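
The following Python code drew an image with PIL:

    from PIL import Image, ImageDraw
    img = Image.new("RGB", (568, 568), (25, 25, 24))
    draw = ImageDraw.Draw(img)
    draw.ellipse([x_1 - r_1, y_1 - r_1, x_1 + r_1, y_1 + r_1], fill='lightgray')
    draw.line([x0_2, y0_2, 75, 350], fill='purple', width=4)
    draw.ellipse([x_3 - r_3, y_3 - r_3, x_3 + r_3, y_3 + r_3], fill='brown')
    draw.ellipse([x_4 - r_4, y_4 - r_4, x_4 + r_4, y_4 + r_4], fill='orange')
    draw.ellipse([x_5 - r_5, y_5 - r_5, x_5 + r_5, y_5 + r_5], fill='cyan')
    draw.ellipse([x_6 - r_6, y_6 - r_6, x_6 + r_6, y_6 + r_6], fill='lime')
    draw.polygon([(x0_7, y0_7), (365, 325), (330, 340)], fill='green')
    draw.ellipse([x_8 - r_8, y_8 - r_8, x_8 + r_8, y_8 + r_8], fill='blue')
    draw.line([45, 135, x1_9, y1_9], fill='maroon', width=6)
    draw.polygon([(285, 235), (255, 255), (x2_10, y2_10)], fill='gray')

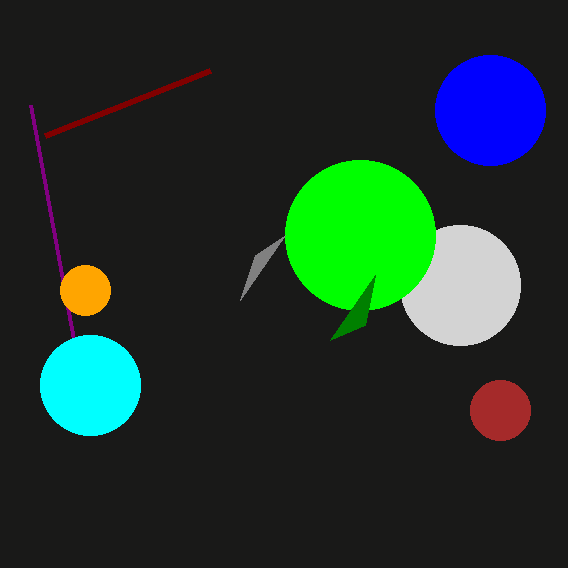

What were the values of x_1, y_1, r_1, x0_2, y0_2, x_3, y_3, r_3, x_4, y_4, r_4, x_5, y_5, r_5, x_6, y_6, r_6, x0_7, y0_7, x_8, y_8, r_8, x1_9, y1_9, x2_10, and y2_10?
x_1 = 460; y_1 = 285; r_1 = 60; x0_2 = 30; y0_2 = 105; x_3 = 500; y_3 = 410; r_3 = 30; x_4 = 85; y_4 = 290; r_4 = 25; x_5 = 90; y_5 = 385; r_5 = 50; x_6 = 360; y_6 = 235; r_6 = 75; x0_7 = 375; y0_7 = 275; x_8 = 490; y_8 = 110; r_8 = 55; x1_9 = 210; y1_9 = 70; x2_10 = 240; y2_10 = 300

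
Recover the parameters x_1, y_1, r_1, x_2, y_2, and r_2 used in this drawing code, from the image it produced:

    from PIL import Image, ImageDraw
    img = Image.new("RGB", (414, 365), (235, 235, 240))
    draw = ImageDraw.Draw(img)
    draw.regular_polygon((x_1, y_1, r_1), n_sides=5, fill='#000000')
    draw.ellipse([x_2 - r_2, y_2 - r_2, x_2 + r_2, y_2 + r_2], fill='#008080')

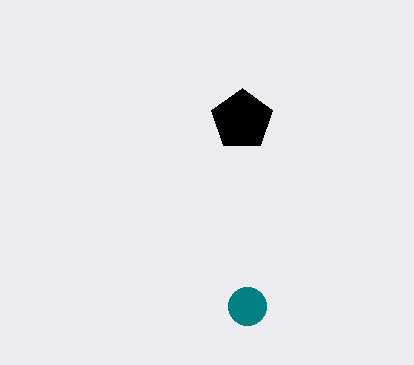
x_1 = 242, y_1 = 120, r_1 = 32, x_2 = 247, y_2 = 306, r_2 = 19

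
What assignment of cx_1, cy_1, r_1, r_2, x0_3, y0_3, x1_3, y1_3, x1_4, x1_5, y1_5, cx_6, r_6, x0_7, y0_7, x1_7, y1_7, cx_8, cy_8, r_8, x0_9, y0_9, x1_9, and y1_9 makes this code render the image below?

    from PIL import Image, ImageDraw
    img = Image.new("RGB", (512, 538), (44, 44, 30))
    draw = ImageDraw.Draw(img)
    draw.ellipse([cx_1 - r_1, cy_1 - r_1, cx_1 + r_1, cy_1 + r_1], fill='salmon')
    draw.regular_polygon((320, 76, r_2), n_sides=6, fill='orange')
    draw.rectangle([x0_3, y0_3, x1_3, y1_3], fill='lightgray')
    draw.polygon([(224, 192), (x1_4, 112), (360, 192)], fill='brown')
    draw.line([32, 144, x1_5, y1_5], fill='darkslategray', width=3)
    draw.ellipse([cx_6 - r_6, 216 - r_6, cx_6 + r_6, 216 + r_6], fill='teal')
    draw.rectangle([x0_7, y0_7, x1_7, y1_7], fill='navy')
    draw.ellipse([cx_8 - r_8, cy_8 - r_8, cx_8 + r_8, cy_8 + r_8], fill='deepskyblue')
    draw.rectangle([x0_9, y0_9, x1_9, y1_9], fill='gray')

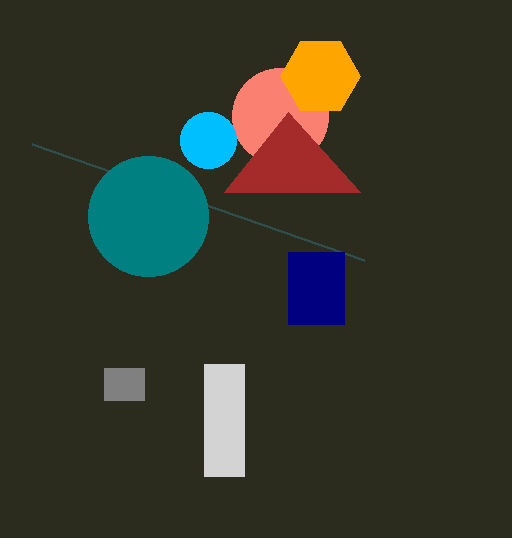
cx_1 = 280
cy_1 = 116
r_1 = 48
r_2 = 40
x0_3 = 204
y0_3 = 364
x1_3 = 244
y1_3 = 476
x1_4 = 288
x1_5 = 364
y1_5 = 260
cx_6 = 148
r_6 = 60
x0_7 = 288
y0_7 = 252
x1_7 = 344
y1_7 = 324
cx_8 = 208
cy_8 = 140
r_8 = 28
x0_9 = 104
y0_9 = 368
x1_9 = 144
y1_9 = 400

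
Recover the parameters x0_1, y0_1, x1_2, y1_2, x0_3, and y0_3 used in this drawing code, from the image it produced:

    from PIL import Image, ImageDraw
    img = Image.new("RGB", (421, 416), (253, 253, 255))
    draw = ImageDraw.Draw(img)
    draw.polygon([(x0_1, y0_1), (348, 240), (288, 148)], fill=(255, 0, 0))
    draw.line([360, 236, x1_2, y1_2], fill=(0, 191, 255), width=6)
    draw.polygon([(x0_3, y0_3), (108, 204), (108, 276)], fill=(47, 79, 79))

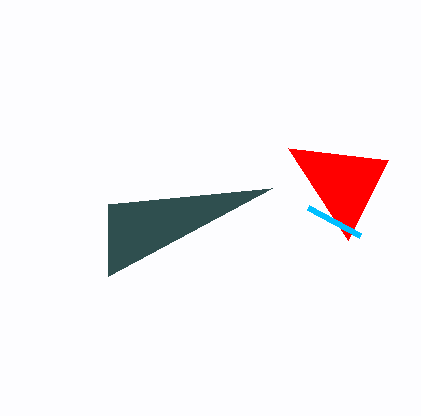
x0_1 = 388; y0_1 = 160; x1_2 = 308; y1_2 = 208; x0_3 = 272; y0_3 = 188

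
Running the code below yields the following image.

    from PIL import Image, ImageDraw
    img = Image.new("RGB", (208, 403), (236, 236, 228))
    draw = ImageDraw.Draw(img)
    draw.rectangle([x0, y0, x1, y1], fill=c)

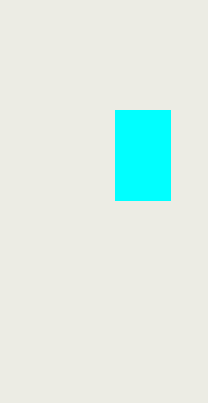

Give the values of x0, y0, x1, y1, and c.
x0 = 115, y0 = 110, x1 = 170, y1 = 200, c = 'cyan'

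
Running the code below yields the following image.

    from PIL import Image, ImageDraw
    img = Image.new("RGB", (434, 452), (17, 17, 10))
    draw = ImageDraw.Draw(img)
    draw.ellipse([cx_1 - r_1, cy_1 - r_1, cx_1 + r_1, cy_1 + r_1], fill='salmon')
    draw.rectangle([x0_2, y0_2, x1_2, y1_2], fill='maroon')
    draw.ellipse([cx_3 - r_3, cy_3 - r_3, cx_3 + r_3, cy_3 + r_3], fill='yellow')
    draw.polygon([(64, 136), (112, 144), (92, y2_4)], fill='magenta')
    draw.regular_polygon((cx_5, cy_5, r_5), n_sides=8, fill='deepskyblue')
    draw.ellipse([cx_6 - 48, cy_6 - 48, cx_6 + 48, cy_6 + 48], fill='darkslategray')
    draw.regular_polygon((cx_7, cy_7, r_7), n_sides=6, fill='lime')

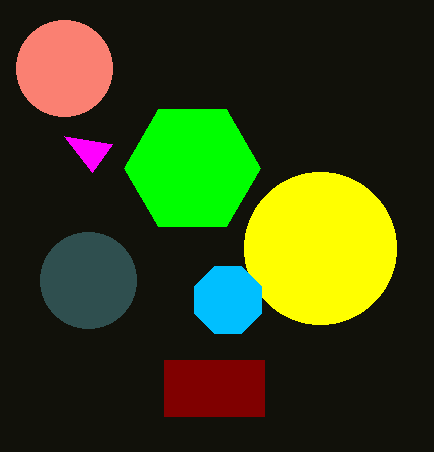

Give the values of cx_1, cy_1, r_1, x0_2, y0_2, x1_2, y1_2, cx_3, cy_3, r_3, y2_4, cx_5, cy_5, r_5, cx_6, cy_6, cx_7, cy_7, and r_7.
cx_1 = 64, cy_1 = 68, r_1 = 48, x0_2 = 164, y0_2 = 360, x1_2 = 264, y1_2 = 416, cx_3 = 320, cy_3 = 248, r_3 = 76, y2_4 = 172, cx_5 = 228, cy_5 = 300, r_5 = 36, cx_6 = 88, cy_6 = 280, cx_7 = 192, cy_7 = 168, r_7 = 68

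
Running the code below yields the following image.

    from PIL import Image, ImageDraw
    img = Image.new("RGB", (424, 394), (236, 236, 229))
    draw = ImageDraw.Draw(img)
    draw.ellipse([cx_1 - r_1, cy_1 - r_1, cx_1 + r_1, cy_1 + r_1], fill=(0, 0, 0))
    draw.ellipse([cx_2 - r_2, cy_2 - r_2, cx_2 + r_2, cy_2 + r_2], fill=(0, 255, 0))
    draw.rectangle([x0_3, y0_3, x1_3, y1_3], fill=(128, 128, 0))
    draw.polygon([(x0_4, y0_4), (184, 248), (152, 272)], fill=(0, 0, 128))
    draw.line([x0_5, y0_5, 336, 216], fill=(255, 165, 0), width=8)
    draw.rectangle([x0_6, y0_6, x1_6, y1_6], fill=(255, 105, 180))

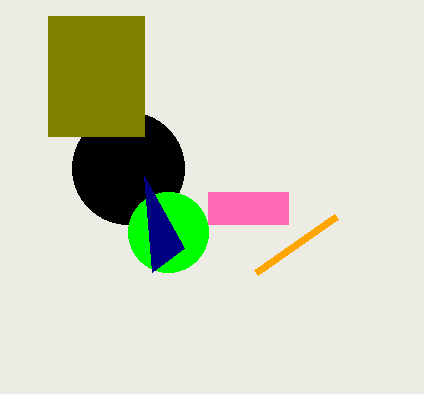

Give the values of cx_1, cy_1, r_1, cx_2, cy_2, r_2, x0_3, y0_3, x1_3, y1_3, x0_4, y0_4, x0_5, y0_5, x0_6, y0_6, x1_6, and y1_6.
cx_1 = 128
cy_1 = 168
r_1 = 56
cx_2 = 168
cy_2 = 232
r_2 = 40
x0_3 = 48
y0_3 = 16
x1_3 = 144
y1_3 = 136
x0_4 = 144
y0_4 = 176
x0_5 = 256
y0_5 = 272
x0_6 = 208
y0_6 = 192
x1_6 = 288
y1_6 = 224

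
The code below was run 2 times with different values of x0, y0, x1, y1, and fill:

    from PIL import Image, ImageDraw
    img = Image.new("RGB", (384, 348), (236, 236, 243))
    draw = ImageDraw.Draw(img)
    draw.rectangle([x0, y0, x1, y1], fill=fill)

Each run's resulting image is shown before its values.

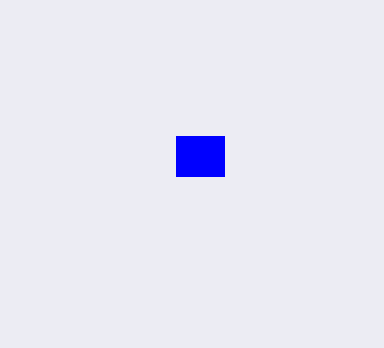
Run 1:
x0 = 176
y0 = 136
x1 = 224
y1 = 176
fill = 'blue'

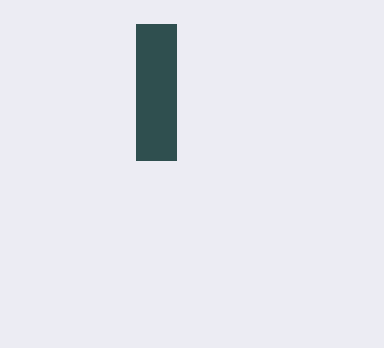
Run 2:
x0 = 136
y0 = 24
x1 = 176
y1 = 160
fill = 'darkslategray'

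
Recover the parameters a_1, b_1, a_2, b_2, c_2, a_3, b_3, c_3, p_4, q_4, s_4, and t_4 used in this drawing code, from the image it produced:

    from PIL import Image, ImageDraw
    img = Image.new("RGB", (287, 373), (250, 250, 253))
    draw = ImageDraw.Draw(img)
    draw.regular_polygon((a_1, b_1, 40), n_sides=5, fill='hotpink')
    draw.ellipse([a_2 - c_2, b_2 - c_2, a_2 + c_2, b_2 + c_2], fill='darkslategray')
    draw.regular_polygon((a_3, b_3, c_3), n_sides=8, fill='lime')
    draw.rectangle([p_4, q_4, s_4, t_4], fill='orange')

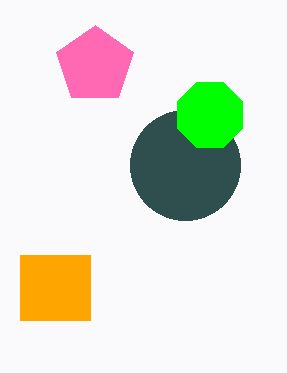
a_1 = 95
b_1 = 65
a_2 = 185
b_2 = 165
c_2 = 55
a_3 = 210
b_3 = 115
c_3 = 35
p_4 = 20
q_4 = 255
s_4 = 90
t_4 = 320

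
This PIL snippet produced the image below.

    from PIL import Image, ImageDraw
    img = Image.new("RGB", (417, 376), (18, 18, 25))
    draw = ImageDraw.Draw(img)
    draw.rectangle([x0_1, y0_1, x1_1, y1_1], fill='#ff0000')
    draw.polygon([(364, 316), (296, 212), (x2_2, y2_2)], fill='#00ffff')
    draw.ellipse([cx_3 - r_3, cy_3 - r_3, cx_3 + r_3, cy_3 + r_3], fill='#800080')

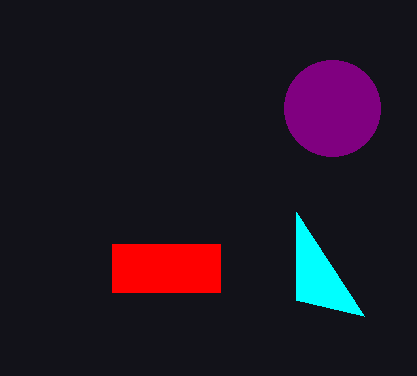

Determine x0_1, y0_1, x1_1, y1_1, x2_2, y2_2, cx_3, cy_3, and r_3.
x0_1 = 112
y0_1 = 244
x1_1 = 220
y1_1 = 292
x2_2 = 296
y2_2 = 300
cx_3 = 332
cy_3 = 108
r_3 = 48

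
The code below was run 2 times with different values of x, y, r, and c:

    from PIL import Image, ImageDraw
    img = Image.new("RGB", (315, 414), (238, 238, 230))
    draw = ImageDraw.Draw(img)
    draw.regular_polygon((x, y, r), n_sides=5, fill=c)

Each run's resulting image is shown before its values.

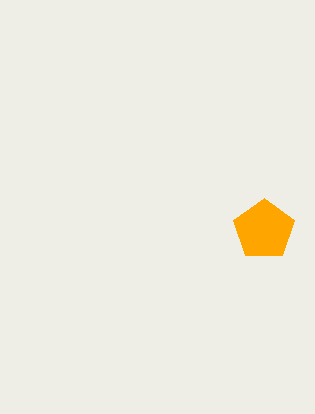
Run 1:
x = 264, y = 230, r = 32, c = 'orange'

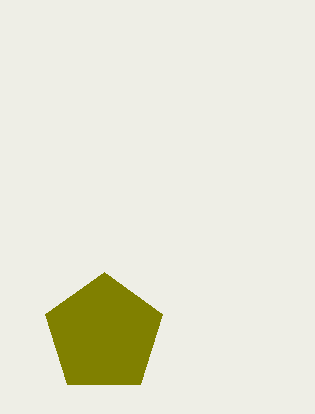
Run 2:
x = 104
y = 334
r = 62
c = 'olive'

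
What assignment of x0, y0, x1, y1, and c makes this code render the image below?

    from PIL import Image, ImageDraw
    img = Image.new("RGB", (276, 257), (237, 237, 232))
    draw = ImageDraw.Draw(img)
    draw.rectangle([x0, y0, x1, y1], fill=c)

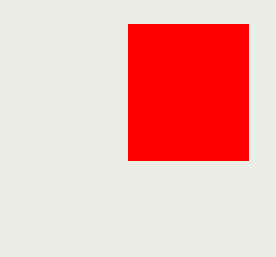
x0 = 128
y0 = 24
x1 = 248
y1 = 160
c = 'red'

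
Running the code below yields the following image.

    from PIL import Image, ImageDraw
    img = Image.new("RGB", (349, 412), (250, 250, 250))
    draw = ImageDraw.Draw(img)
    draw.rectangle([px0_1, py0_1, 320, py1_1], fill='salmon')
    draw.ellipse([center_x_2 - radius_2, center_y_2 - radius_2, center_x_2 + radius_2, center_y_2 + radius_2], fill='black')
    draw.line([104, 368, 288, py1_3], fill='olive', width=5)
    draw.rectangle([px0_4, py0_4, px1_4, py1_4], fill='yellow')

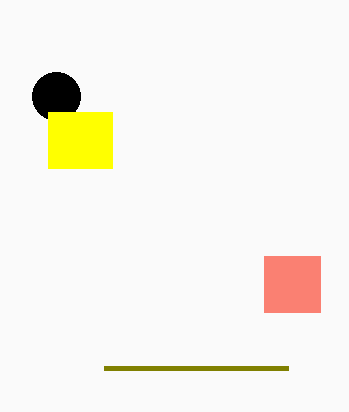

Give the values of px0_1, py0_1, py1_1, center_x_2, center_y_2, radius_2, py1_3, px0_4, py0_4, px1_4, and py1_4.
px0_1 = 264, py0_1 = 256, py1_1 = 312, center_x_2 = 56, center_y_2 = 96, radius_2 = 24, py1_3 = 368, px0_4 = 48, py0_4 = 112, px1_4 = 112, py1_4 = 168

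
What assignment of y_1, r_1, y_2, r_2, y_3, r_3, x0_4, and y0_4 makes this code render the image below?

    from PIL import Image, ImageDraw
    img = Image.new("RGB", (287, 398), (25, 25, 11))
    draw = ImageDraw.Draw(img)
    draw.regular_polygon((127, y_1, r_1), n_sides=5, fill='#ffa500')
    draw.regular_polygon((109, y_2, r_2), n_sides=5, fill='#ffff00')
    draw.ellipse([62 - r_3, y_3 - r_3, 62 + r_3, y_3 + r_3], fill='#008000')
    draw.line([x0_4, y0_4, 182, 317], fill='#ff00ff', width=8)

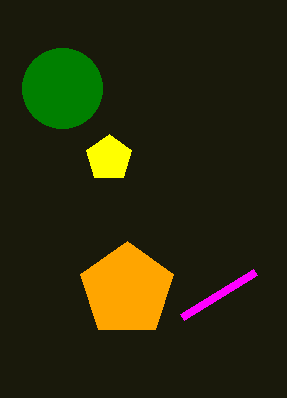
y_1 = 290, r_1 = 49, y_2 = 158, r_2 = 24, y_3 = 88, r_3 = 40, x0_4 = 255, y0_4 = 272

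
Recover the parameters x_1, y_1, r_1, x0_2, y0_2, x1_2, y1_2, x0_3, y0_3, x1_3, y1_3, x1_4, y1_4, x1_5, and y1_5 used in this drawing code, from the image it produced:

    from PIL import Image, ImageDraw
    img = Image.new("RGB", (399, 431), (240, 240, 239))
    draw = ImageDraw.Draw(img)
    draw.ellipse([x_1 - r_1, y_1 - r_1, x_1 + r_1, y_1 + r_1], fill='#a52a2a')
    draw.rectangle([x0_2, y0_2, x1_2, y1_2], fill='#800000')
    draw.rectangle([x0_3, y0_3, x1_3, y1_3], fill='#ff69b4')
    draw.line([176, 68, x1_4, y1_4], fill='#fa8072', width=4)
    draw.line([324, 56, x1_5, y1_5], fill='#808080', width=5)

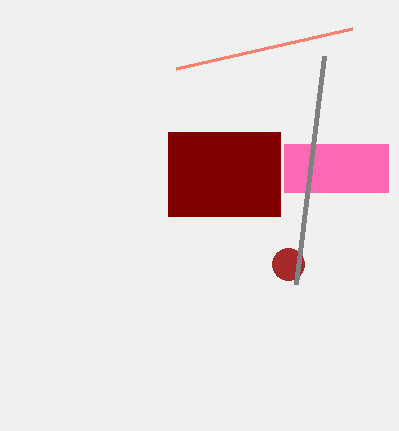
x_1 = 288; y_1 = 264; r_1 = 16; x0_2 = 168; y0_2 = 132; x1_2 = 280; y1_2 = 216; x0_3 = 284; y0_3 = 144; x1_3 = 388; y1_3 = 192; x1_4 = 352; y1_4 = 28; x1_5 = 296; y1_5 = 284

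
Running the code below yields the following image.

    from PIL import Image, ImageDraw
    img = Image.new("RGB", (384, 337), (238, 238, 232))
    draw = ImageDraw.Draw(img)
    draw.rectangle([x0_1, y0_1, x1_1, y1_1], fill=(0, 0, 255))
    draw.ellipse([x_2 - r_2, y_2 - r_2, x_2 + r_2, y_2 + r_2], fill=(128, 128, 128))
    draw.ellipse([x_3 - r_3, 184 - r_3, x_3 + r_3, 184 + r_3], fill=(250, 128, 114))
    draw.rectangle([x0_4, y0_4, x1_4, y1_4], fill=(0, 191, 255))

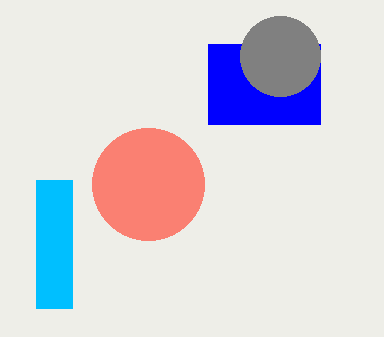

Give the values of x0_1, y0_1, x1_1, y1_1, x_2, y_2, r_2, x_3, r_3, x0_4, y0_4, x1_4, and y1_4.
x0_1 = 208; y0_1 = 44; x1_1 = 320; y1_1 = 124; x_2 = 280; y_2 = 56; r_2 = 40; x_3 = 148; r_3 = 56; x0_4 = 36; y0_4 = 180; x1_4 = 72; y1_4 = 308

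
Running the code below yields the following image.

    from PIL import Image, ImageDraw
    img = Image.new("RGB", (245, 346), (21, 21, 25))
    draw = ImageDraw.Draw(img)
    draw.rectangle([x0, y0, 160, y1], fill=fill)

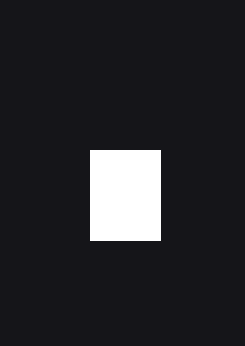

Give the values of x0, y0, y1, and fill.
x0 = 90
y0 = 150
y1 = 240
fill = 'white'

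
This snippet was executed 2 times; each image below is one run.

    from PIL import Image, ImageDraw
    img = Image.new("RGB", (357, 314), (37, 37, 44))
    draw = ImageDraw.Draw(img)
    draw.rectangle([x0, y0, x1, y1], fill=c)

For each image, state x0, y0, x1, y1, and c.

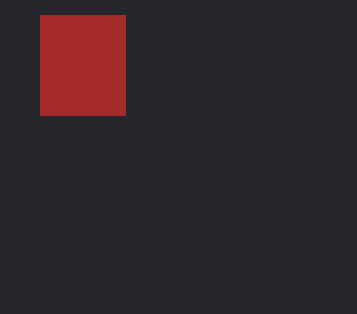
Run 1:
x0 = 40
y0 = 15
x1 = 125
y1 = 115
c = 'brown'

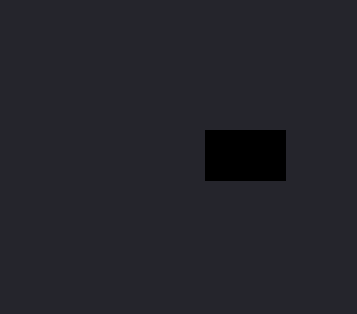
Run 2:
x0 = 205; y0 = 130; x1 = 285; y1 = 180; c = 'black'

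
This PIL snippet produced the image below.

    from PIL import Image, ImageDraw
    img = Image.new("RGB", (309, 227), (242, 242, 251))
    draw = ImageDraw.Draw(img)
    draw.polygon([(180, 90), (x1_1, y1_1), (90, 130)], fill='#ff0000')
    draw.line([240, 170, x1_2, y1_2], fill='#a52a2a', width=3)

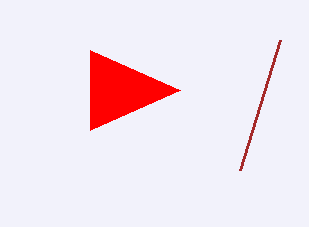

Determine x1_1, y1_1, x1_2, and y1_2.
x1_1 = 90; y1_1 = 50; x1_2 = 280; y1_2 = 40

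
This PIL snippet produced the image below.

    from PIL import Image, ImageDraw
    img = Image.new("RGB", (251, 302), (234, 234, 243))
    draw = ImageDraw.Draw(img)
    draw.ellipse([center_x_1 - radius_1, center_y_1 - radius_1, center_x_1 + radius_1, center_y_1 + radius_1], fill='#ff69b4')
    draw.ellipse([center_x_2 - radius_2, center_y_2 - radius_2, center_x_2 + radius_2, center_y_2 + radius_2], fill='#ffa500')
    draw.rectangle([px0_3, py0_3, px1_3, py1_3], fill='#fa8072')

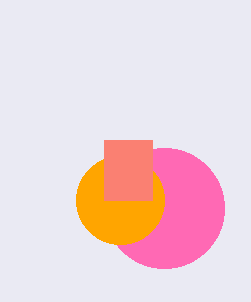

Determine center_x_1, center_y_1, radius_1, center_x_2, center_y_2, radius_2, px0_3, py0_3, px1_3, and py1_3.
center_x_1 = 164
center_y_1 = 208
radius_1 = 60
center_x_2 = 120
center_y_2 = 200
radius_2 = 44
px0_3 = 104
py0_3 = 140
px1_3 = 152
py1_3 = 200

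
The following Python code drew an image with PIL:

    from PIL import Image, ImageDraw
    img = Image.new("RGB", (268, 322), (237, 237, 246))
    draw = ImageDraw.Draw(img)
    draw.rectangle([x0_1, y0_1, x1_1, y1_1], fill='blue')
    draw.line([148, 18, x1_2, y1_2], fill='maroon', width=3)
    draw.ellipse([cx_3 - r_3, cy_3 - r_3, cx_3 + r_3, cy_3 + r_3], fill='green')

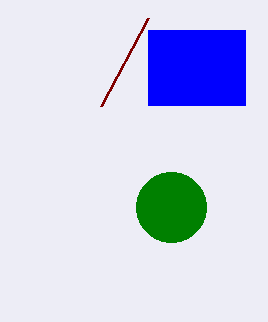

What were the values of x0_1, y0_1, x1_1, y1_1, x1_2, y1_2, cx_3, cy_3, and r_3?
x0_1 = 148, y0_1 = 30, x1_1 = 245, y1_1 = 105, x1_2 = 101, y1_2 = 106, cx_3 = 171, cy_3 = 207, r_3 = 35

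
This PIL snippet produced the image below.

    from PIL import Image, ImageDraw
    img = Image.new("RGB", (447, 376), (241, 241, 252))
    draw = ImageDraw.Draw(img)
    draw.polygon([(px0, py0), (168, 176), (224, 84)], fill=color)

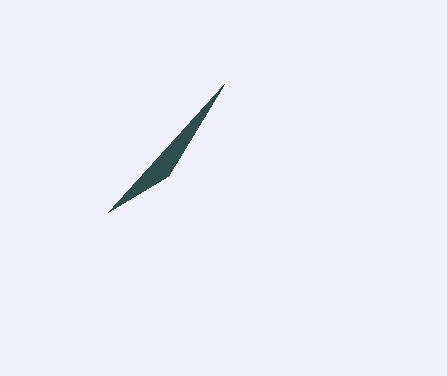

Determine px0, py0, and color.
px0 = 108, py0 = 212, color = 'darkslategray'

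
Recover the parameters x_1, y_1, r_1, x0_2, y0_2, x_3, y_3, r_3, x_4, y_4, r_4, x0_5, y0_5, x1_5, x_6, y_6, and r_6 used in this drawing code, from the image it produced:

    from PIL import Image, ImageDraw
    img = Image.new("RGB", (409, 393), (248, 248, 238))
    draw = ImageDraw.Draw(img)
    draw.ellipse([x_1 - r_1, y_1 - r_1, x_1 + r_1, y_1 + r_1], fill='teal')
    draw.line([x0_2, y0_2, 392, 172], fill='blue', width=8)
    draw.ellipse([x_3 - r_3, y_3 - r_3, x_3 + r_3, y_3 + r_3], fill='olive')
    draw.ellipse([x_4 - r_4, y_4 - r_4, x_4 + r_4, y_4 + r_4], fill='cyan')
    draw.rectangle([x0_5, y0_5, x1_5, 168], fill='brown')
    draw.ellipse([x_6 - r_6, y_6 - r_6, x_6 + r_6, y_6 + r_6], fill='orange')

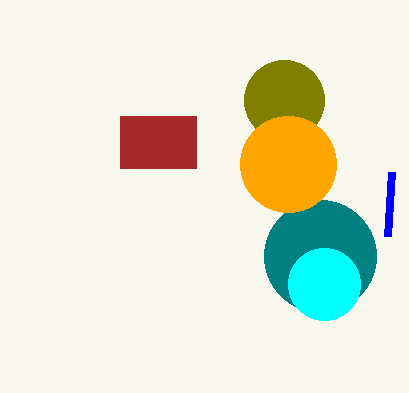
x_1 = 320; y_1 = 256; r_1 = 56; x0_2 = 388; y0_2 = 236; x_3 = 284; y_3 = 100; r_3 = 40; x_4 = 324; y_4 = 284; r_4 = 36; x0_5 = 120; y0_5 = 116; x1_5 = 196; x_6 = 288; y_6 = 164; r_6 = 48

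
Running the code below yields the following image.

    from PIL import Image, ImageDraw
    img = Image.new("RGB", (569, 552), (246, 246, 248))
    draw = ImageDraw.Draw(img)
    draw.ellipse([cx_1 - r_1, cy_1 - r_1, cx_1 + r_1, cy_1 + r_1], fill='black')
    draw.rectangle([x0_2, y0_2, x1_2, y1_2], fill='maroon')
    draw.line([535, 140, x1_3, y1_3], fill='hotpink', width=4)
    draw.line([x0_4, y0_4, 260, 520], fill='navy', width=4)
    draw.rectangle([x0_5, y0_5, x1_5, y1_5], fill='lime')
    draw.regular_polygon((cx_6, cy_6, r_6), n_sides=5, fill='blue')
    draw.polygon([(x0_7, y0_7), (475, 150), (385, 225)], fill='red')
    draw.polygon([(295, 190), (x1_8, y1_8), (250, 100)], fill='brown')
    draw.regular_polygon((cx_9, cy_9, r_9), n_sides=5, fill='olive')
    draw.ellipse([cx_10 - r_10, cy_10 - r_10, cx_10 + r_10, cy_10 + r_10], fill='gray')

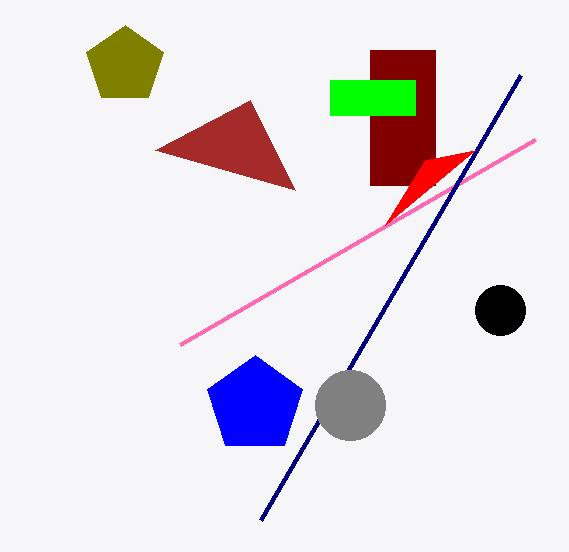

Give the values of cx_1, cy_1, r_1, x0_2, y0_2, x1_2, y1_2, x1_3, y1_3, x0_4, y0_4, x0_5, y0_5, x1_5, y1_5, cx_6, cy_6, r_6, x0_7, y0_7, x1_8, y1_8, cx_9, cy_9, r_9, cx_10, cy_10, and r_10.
cx_1 = 500, cy_1 = 310, r_1 = 25, x0_2 = 370, y0_2 = 50, x1_2 = 435, y1_2 = 185, x1_3 = 180, y1_3 = 345, x0_4 = 520, y0_4 = 75, x0_5 = 330, y0_5 = 80, x1_5 = 415, y1_5 = 115, cx_6 = 255, cy_6 = 405, r_6 = 50, x0_7 = 425, y0_7 = 160, x1_8 = 155, y1_8 = 150, cx_9 = 125, cy_9 = 65, r_9 = 40, cx_10 = 350, cy_10 = 405, r_10 = 35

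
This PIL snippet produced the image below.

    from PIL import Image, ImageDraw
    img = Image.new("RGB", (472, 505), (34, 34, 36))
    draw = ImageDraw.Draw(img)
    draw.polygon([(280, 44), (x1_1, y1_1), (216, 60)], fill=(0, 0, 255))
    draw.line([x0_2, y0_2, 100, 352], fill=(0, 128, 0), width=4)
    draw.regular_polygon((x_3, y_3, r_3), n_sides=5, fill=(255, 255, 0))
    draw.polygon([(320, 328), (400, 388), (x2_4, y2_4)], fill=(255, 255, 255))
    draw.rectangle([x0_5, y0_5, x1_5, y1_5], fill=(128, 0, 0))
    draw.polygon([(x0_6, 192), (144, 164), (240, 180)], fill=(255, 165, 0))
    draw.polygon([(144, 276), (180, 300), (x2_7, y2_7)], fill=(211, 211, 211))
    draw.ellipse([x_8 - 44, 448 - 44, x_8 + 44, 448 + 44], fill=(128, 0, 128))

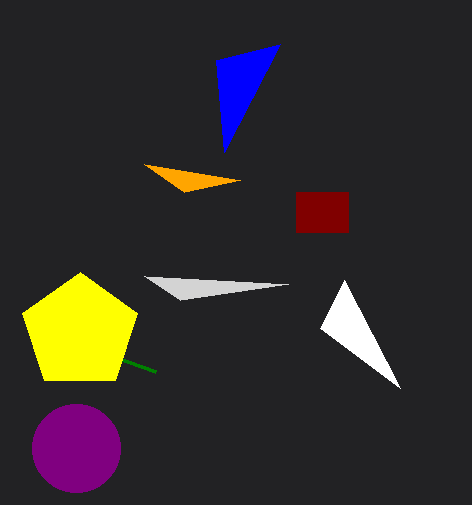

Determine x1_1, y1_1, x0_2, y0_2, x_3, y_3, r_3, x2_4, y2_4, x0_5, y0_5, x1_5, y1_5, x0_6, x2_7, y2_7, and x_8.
x1_1 = 224; y1_1 = 152; x0_2 = 156; y0_2 = 372; x_3 = 80; y_3 = 332; r_3 = 60; x2_4 = 344; y2_4 = 280; x0_5 = 296; y0_5 = 192; x1_5 = 348; y1_5 = 232; x0_6 = 184; x2_7 = 288; y2_7 = 284; x_8 = 76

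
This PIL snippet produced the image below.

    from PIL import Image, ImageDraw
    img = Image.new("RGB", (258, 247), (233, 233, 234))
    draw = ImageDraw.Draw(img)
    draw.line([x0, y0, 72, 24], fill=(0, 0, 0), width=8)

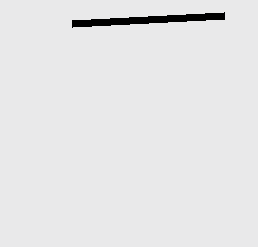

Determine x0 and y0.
x0 = 224, y0 = 16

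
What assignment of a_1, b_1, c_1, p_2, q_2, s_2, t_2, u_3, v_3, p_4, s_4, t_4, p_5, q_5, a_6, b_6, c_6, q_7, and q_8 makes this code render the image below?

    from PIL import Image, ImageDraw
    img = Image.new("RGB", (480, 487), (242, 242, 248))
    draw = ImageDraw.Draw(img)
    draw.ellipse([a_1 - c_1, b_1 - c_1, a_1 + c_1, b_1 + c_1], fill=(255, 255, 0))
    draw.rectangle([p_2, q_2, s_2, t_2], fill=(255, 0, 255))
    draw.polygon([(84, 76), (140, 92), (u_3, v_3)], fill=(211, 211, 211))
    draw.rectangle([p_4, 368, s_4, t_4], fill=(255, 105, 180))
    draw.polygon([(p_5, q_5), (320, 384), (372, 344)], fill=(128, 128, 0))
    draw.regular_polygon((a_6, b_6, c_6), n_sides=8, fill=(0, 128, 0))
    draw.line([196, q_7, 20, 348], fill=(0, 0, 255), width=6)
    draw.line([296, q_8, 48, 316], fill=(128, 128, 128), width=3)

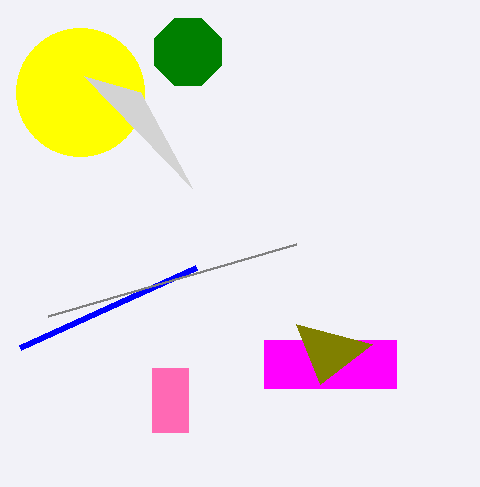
a_1 = 80, b_1 = 92, c_1 = 64, p_2 = 264, q_2 = 340, s_2 = 396, t_2 = 388, u_3 = 192, v_3 = 188, p_4 = 152, s_4 = 188, t_4 = 432, p_5 = 296, q_5 = 324, a_6 = 188, b_6 = 52, c_6 = 36, q_7 = 268, q_8 = 244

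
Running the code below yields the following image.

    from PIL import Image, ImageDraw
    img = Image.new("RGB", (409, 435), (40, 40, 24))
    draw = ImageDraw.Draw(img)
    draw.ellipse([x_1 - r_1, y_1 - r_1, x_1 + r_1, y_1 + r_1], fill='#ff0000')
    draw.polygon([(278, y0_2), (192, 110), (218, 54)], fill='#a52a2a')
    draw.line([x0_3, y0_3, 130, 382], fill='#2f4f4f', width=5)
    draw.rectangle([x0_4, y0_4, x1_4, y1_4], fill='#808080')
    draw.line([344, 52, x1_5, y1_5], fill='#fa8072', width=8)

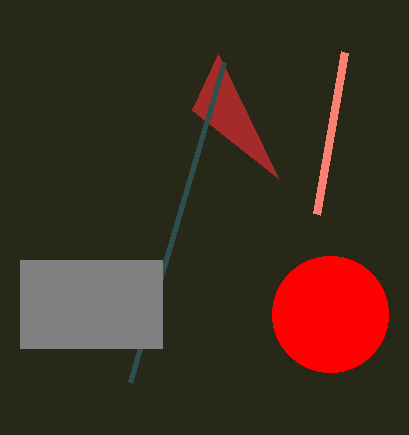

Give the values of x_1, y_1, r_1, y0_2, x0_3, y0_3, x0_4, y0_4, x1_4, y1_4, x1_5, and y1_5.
x_1 = 330
y_1 = 314
r_1 = 58
y0_2 = 178
x0_3 = 224
y0_3 = 62
x0_4 = 20
y0_4 = 260
x1_4 = 162
y1_4 = 348
x1_5 = 316
y1_5 = 214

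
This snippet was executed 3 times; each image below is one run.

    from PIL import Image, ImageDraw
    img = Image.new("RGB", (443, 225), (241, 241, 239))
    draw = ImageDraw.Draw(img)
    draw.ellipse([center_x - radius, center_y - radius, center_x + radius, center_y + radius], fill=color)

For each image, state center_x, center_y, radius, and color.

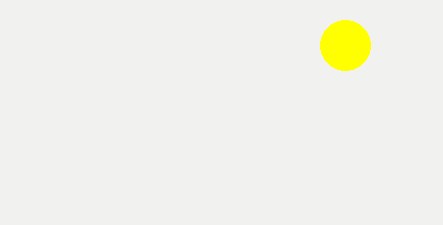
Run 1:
center_x = 345, center_y = 45, radius = 25, color = 'yellow'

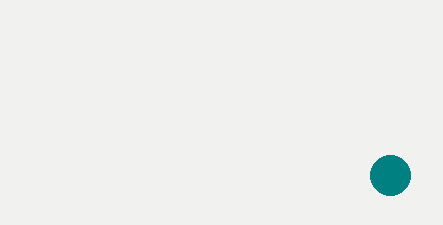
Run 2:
center_x = 390; center_y = 175; radius = 20; color = 'teal'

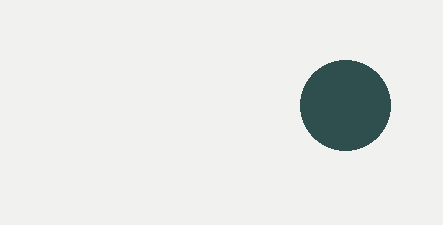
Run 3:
center_x = 345, center_y = 105, radius = 45, color = 'darkslategray'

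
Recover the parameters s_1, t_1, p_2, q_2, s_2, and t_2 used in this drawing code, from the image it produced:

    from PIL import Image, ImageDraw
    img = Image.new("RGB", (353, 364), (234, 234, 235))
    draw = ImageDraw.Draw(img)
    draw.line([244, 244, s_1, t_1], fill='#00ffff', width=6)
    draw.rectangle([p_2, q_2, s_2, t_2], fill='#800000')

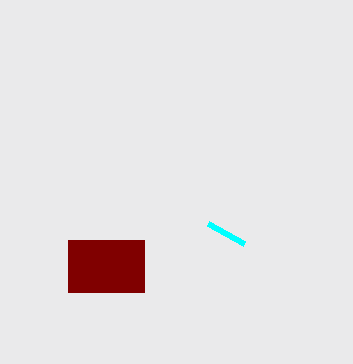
s_1 = 208; t_1 = 224; p_2 = 68; q_2 = 240; s_2 = 144; t_2 = 292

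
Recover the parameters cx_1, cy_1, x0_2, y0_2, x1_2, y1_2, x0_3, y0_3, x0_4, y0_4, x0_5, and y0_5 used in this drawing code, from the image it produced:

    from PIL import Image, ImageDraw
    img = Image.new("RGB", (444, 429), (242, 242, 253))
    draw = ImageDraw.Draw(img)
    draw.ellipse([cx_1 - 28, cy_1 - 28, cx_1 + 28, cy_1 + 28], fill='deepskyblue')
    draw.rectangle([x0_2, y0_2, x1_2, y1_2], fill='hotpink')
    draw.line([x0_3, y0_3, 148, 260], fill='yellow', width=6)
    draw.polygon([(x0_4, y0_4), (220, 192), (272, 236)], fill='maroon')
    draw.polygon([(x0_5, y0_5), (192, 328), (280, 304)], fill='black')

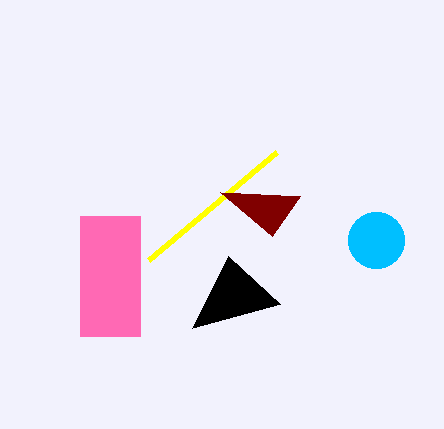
cx_1 = 376; cy_1 = 240; x0_2 = 80; y0_2 = 216; x1_2 = 140; y1_2 = 336; x0_3 = 276; y0_3 = 152; x0_4 = 300; y0_4 = 196; x0_5 = 228; y0_5 = 256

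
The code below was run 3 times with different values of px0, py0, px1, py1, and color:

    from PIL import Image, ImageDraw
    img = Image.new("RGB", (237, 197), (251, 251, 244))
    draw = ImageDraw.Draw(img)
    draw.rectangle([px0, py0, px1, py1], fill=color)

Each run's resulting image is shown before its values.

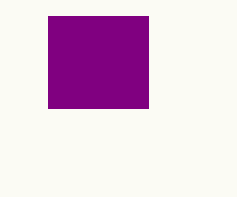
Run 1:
px0 = 48, py0 = 16, px1 = 148, py1 = 108, color = 'purple'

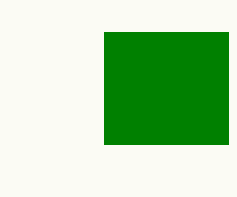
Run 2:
px0 = 104, py0 = 32, px1 = 228, py1 = 144, color = 'green'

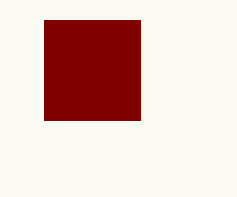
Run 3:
px0 = 44; py0 = 20; px1 = 140; py1 = 120; color = 'maroon'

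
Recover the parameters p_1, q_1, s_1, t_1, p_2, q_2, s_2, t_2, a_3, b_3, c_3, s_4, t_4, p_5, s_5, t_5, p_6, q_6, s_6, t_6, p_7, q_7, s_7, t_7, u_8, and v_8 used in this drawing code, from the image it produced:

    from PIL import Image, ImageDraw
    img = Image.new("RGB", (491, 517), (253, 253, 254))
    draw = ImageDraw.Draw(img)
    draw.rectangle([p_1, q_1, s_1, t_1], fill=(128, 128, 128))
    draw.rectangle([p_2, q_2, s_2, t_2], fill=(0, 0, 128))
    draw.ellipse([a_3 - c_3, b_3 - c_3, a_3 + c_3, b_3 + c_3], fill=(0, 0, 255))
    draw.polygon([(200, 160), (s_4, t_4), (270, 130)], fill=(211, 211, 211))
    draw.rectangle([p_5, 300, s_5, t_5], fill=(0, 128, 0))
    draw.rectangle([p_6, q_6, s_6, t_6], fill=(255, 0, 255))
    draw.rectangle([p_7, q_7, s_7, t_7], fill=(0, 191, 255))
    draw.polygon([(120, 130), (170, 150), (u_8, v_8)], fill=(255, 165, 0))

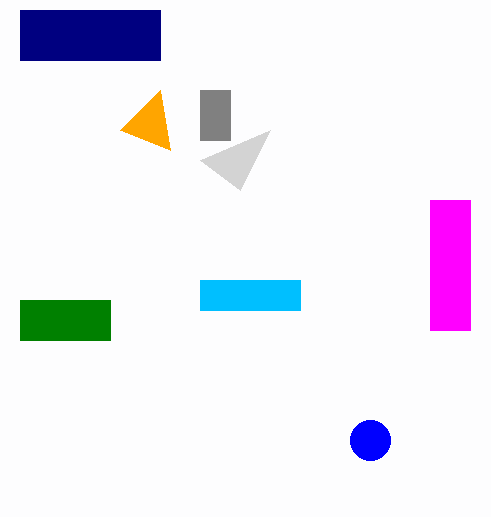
p_1 = 200; q_1 = 90; s_1 = 230; t_1 = 140; p_2 = 20; q_2 = 10; s_2 = 160; t_2 = 60; a_3 = 370; b_3 = 440; c_3 = 20; s_4 = 240; t_4 = 190; p_5 = 20; s_5 = 110; t_5 = 340; p_6 = 430; q_6 = 200; s_6 = 470; t_6 = 330; p_7 = 200; q_7 = 280; s_7 = 300; t_7 = 310; u_8 = 160; v_8 = 90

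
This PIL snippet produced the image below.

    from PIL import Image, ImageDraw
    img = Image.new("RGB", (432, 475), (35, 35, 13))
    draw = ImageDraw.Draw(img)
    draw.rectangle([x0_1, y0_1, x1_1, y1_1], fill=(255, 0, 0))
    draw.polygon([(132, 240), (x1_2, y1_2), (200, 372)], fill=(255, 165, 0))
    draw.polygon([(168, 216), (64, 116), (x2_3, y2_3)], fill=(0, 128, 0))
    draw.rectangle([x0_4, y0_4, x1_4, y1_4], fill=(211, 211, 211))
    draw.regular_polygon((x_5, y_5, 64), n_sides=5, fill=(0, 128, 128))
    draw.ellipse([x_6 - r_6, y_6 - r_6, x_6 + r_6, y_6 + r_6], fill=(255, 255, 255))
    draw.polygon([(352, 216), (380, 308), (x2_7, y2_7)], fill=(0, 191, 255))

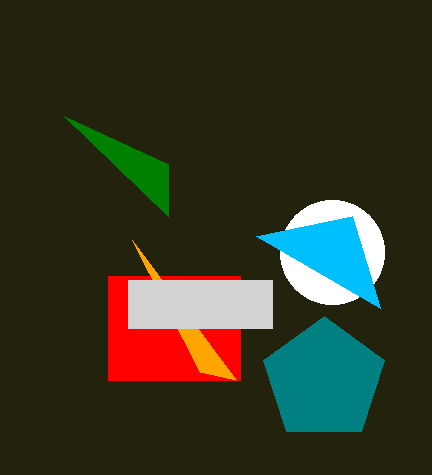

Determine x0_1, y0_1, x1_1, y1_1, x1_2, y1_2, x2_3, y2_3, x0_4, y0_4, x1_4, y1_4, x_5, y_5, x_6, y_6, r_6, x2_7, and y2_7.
x0_1 = 108; y0_1 = 276; x1_1 = 240; y1_1 = 380; x1_2 = 236; y1_2 = 380; x2_3 = 168; y2_3 = 164; x0_4 = 128; y0_4 = 280; x1_4 = 272; y1_4 = 328; x_5 = 324; y_5 = 380; x_6 = 332; y_6 = 252; r_6 = 52; x2_7 = 256; y2_7 = 236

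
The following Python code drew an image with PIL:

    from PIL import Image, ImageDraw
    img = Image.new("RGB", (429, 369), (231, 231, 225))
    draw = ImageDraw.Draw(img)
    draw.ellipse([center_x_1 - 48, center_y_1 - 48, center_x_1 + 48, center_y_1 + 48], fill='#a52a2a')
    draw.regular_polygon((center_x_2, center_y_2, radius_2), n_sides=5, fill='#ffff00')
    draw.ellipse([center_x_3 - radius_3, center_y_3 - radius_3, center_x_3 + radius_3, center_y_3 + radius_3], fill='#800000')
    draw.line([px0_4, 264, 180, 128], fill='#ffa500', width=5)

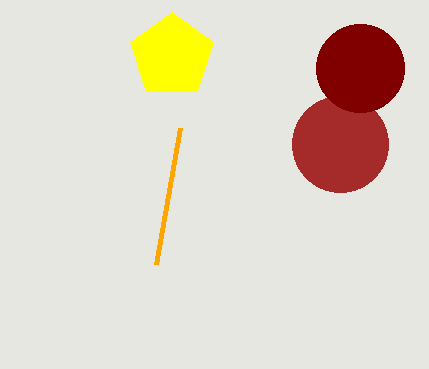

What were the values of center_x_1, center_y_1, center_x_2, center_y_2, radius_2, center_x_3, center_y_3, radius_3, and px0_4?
center_x_1 = 340, center_y_1 = 144, center_x_2 = 172, center_y_2 = 56, radius_2 = 44, center_x_3 = 360, center_y_3 = 68, radius_3 = 44, px0_4 = 156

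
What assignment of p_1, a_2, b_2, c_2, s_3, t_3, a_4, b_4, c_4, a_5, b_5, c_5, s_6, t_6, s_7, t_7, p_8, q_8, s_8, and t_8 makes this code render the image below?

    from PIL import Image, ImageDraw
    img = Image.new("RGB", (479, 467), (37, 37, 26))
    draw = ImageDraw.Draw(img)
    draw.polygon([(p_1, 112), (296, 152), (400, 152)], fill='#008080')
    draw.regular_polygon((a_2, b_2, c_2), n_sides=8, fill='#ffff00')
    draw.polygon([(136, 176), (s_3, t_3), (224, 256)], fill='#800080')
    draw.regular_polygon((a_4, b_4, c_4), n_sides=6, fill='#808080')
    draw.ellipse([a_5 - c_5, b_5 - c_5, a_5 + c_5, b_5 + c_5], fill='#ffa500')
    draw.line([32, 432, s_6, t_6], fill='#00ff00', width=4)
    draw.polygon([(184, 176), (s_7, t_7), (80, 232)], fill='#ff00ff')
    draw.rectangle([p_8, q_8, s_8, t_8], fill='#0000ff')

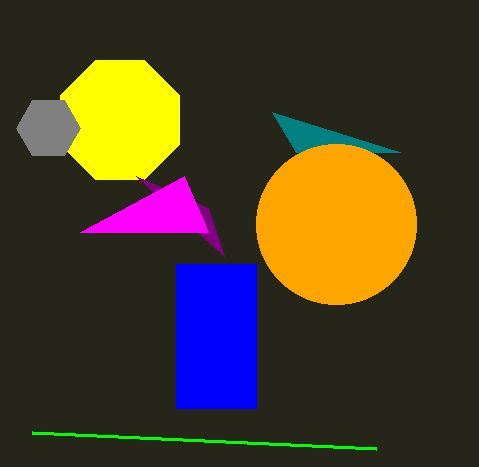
p_1 = 272; a_2 = 120; b_2 = 120; c_2 = 64; s_3 = 208; t_3 = 208; a_4 = 48; b_4 = 128; c_4 = 32; a_5 = 336; b_5 = 224; c_5 = 80; s_6 = 376; t_6 = 448; s_7 = 208; t_7 = 232; p_8 = 176; q_8 = 264; s_8 = 256; t_8 = 408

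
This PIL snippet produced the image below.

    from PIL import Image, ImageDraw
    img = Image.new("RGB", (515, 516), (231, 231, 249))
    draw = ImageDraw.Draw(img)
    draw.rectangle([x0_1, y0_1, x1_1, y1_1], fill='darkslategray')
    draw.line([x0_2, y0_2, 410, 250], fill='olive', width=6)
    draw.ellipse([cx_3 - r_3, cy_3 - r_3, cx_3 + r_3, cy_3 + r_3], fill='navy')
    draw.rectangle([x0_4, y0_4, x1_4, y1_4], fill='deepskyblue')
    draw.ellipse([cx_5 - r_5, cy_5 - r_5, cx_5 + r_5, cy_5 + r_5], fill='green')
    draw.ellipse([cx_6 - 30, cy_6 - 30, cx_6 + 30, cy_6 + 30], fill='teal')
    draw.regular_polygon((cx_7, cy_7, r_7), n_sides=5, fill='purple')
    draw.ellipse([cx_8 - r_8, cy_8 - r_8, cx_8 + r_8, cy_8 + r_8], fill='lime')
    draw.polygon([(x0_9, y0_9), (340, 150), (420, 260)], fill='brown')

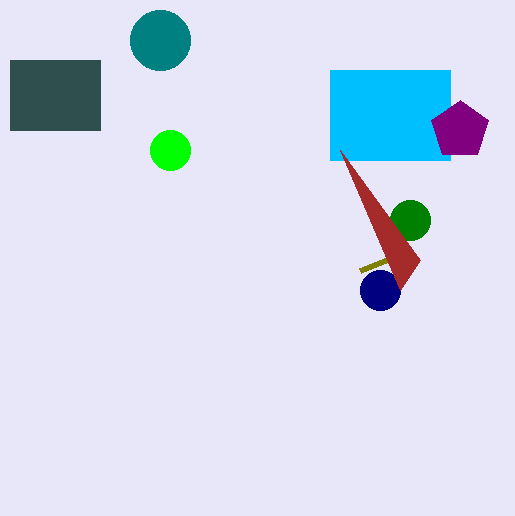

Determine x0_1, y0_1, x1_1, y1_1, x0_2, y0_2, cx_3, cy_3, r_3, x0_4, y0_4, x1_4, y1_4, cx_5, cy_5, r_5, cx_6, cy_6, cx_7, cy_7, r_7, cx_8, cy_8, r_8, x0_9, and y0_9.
x0_1 = 10; y0_1 = 60; x1_1 = 100; y1_1 = 130; x0_2 = 360; y0_2 = 270; cx_3 = 380; cy_3 = 290; r_3 = 20; x0_4 = 330; y0_4 = 70; x1_4 = 450; y1_4 = 160; cx_5 = 410; cy_5 = 220; r_5 = 20; cx_6 = 160; cy_6 = 40; cx_7 = 460; cy_7 = 130; r_7 = 30; cx_8 = 170; cy_8 = 150; r_8 = 20; x0_9 = 400; y0_9 = 290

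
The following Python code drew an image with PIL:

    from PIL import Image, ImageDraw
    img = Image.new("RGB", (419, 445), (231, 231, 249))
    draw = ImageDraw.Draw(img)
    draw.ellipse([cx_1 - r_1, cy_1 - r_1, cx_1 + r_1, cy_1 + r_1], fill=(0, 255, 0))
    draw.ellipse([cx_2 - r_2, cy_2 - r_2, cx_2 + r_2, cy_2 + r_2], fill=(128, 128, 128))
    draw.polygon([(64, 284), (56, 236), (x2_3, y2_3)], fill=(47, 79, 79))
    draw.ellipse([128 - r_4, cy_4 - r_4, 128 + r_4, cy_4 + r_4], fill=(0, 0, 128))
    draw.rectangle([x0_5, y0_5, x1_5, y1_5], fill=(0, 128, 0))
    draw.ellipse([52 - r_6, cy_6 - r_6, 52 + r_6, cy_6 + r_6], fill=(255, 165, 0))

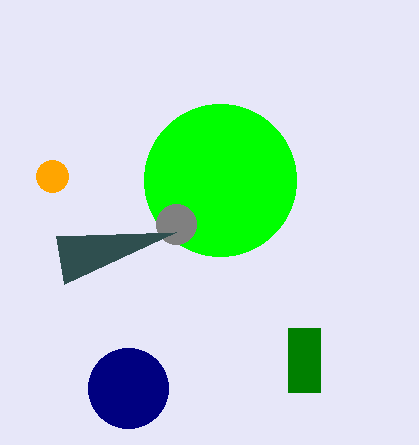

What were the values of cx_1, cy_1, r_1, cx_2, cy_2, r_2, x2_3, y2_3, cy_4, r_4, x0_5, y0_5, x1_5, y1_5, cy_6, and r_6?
cx_1 = 220; cy_1 = 180; r_1 = 76; cx_2 = 176; cy_2 = 224; r_2 = 20; x2_3 = 176; y2_3 = 232; cy_4 = 388; r_4 = 40; x0_5 = 288; y0_5 = 328; x1_5 = 320; y1_5 = 392; cy_6 = 176; r_6 = 16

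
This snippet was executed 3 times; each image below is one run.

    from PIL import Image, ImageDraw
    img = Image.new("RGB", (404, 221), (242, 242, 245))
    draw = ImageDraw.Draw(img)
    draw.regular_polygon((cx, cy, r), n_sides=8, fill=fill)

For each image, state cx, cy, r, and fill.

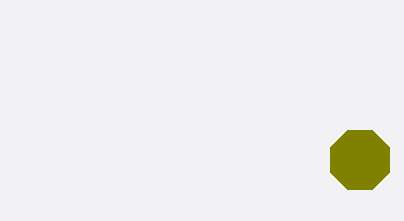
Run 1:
cx = 360, cy = 160, r = 32, fill = 'olive'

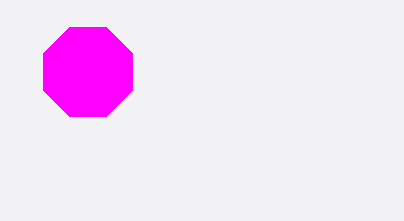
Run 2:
cx = 88
cy = 72
r = 48
fill = 'magenta'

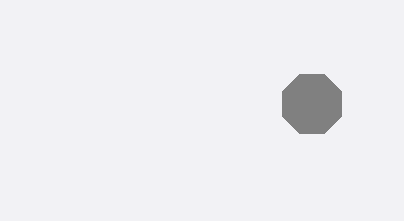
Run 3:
cx = 312; cy = 104; r = 32; fill = 'gray'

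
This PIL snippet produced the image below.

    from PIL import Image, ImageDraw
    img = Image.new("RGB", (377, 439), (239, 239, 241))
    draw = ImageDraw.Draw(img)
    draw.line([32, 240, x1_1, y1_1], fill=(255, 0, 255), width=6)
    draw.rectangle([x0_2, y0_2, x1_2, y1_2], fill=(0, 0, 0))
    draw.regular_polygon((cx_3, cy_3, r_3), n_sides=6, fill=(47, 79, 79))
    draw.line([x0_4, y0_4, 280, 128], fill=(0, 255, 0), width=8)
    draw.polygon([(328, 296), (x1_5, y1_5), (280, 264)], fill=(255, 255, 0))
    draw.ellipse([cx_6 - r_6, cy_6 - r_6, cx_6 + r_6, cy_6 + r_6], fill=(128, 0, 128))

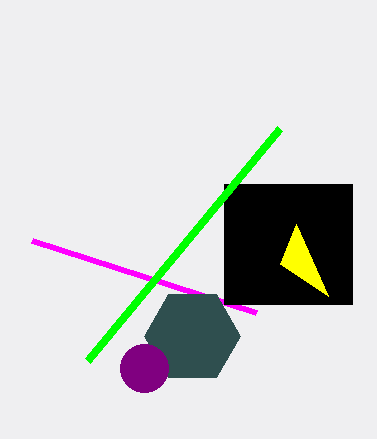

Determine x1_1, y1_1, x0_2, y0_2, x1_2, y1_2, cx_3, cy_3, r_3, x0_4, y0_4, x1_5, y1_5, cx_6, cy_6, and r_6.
x1_1 = 256
y1_1 = 312
x0_2 = 224
y0_2 = 184
x1_2 = 352
y1_2 = 304
cx_3 = 192
cy_3 = 336
r_3 = 48
x0_4 = 88
y0_4 = 360
x1_5 = 296
y1_5 = 224
cx_6 = 144
cy_6 = 368
r_6 = 24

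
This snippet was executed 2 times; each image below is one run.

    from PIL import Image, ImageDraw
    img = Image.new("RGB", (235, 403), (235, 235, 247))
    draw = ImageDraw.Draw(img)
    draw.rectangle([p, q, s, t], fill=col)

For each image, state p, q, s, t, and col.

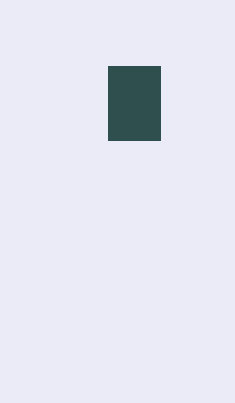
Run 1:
p = 108; q = 66; s = 160; t = 140; col = 'darkslategray'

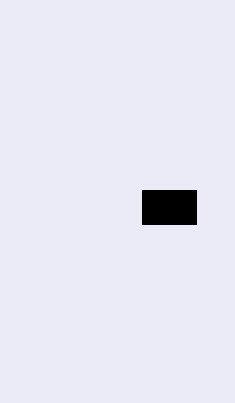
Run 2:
p = 142; q = 190; s = 196; t = 224; col = 'black'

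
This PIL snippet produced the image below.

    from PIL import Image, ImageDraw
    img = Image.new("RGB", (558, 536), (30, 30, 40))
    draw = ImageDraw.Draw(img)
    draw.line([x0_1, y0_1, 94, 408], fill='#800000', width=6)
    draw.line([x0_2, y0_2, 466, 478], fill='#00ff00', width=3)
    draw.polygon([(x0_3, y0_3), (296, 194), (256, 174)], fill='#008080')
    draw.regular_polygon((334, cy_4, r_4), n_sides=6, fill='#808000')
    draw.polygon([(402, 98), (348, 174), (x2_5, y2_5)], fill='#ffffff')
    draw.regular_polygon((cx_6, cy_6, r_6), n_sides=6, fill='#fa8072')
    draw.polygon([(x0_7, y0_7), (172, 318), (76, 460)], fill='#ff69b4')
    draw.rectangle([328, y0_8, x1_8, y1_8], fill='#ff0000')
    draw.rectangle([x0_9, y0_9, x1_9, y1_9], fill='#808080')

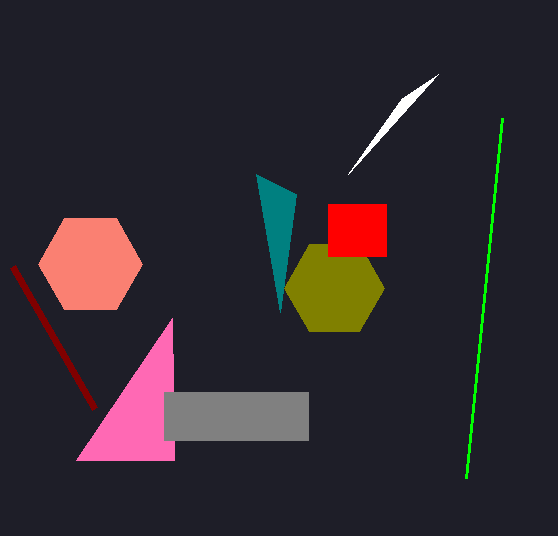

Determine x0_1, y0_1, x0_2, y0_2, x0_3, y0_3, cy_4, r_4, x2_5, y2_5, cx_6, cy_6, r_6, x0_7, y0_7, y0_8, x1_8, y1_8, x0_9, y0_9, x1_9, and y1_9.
x0_1 = 12
y0_1 = 266
x0_2 = 502
y0_2 = 118
x0_3 = 280
y0_3 = 312
cy_4 = 288
r_4 = 50
x2_5 = 438
y2_5 = 74
cx_6 = 90
cy_6 = 264
r_6 = 52
x0_7 = 174
y0_7 = 460
y0_8 = 204
x1_8 = 386
y1_8 = 256
x0_9 = 164
y0_9 = 392
x1_9 = 308
y1_9 = 440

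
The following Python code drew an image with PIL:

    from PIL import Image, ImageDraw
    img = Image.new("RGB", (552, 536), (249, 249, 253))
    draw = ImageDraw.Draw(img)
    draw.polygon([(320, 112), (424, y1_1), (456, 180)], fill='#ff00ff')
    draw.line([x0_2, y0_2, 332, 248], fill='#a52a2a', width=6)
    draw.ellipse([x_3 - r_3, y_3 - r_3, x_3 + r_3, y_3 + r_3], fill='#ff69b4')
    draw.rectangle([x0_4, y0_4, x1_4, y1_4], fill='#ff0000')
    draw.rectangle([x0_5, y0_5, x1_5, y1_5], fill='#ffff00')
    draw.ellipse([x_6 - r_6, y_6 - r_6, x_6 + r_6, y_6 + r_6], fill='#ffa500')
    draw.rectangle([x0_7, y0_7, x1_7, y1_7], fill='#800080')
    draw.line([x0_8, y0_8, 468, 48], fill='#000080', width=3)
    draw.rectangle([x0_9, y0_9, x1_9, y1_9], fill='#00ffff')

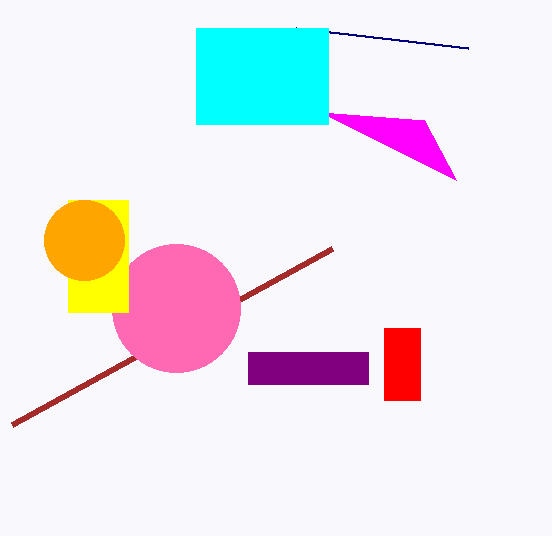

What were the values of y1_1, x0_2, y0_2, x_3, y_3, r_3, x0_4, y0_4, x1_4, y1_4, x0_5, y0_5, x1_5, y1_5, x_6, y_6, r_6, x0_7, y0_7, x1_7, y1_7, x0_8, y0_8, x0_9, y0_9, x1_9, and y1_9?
y1_1 = 120
x0_2 = 12
y0_2 = 424
x_3 = 176
y_3 = 308
r_3 = 64
x0_4 = 384
y0_4 = 328
x1_4 = 420
y1_4 = 400
x0_5 = 68
y0_5 = 200
x1_5 = 128
y1_5 = 312
x_6 = 84
y_6 = 240
r_6 = 40
x0_7 = 248
y0_7 = 352
x1_7 = 368
y1_7 = 384
x0_8 = 296
y0_8 = 28
x0_9 = 196
y0_9 = 28
x1_9 = 328
y1_9 = 124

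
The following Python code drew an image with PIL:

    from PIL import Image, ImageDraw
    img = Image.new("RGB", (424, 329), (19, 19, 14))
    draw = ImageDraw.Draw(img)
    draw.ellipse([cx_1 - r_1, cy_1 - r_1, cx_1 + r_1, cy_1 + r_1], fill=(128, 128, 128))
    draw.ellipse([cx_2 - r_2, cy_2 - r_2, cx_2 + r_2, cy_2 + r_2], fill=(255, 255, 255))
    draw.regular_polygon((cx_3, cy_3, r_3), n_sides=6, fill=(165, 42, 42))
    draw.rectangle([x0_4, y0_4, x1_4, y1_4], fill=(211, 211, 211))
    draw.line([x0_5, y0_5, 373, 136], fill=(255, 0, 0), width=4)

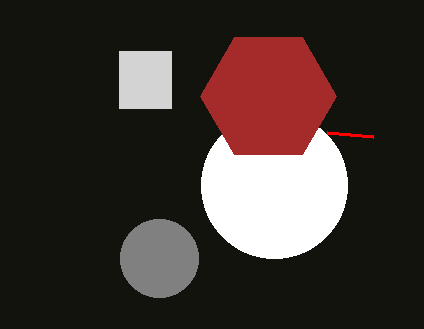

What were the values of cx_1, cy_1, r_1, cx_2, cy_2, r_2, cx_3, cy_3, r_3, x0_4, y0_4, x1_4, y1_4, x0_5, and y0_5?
cx_1 = 159
cy_1 = 258
r_1 = 39
cx_2 = 274
cy_2 = 185
r_2 = 73
cx_3 = 268
cy_3 = 96
r_3 = 68
x0_4 = 119
y0_4 = 51
x1_4 = 171
y1_4 = 108
x0_5 = 327
y0_5 = 132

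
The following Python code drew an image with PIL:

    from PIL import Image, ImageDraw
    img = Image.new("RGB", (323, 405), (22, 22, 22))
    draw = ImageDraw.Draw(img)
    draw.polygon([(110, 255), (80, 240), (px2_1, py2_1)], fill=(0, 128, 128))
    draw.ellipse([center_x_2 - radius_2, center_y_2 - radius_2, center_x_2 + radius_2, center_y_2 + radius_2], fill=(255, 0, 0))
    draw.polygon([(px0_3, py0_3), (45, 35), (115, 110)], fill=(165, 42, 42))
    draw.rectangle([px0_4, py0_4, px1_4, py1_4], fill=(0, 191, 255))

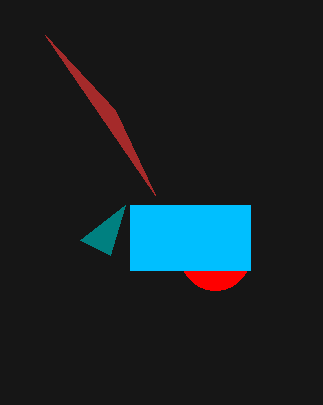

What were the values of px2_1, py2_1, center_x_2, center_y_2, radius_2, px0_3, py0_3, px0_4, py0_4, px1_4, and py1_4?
px2_1 = 125, py2_1 = 205, center_x_2 = 215, center_y_2 = 255, radius_2 = 35, px0_3 = 155, py0_3 = 195, px0_4 = 130, py0_4 = 205, px1_4 = 250, py1_4 = 270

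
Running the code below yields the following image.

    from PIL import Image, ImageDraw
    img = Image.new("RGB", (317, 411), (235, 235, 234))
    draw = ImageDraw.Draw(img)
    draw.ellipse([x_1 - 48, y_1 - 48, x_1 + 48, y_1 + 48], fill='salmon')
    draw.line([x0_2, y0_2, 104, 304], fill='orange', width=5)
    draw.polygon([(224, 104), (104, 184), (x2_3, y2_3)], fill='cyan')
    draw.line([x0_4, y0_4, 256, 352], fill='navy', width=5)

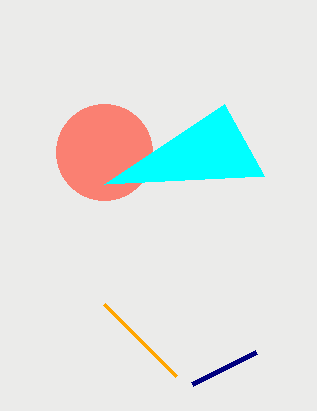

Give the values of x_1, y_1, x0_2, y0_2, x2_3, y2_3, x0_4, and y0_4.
x_1 = 104; y_1 = 152; x0_2 = 176; y0_2 = 376; x2_3 = 264; y2_3 = 176; x0_4 = 192; y0_4 = 384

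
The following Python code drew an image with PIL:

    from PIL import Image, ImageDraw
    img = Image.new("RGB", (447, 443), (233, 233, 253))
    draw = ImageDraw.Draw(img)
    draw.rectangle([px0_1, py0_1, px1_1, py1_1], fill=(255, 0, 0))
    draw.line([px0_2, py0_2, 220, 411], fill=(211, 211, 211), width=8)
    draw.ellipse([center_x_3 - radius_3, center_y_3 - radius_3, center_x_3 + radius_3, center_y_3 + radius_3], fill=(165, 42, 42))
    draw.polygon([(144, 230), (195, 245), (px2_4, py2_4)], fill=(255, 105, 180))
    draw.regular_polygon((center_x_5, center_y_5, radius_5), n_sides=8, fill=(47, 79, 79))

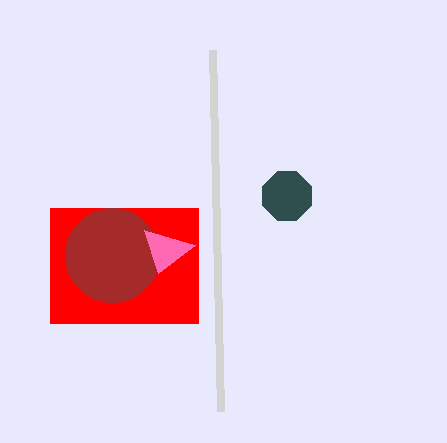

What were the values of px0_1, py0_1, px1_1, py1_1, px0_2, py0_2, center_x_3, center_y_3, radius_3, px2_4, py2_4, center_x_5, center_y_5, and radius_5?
px0_1 = 50
py0_1 = 208
px1_1 = 198
py1_1 = 323
px0_2 = 212
py0_2 = 50
center_x_3 = 112
center_y_3 = 255
radius_3 = 47
px2_4 = 158
py2_4 = 273
center_x_5 = 287
center_y_5 = 196
radius_5 = 26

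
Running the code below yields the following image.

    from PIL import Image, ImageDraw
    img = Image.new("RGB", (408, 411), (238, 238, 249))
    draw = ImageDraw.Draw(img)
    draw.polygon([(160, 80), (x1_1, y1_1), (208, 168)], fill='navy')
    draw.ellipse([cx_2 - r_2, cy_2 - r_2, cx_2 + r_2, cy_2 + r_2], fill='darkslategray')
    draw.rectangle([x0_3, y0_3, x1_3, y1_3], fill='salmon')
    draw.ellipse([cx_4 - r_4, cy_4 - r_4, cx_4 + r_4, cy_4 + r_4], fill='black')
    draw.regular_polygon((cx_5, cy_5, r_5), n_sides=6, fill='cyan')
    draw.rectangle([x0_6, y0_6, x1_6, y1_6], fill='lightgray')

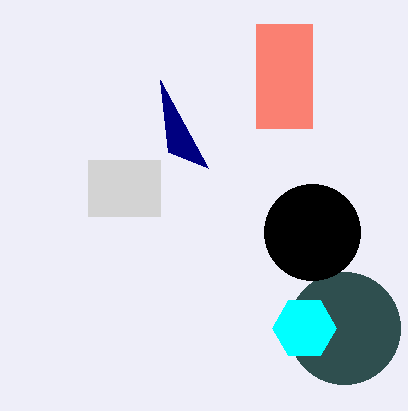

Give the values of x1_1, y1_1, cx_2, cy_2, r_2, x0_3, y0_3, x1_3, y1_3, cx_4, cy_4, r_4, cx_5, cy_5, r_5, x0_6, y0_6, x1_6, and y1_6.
x1_1 = 168; y1_1 = 152; cx_2 = 344; cy_2 = 328; r_2 = 56; x0_3 = 256; y0_3 = 24; x1_3 = 312; y1_3 = 128; cx_4 = 312; cy_4 = 232; r_4 = 48; cx_5 = 304; cy_5 = 328; r_5 = 32; x0_6 = 88; y0_6 = 160; x1_6 = 160; y1_6 = 216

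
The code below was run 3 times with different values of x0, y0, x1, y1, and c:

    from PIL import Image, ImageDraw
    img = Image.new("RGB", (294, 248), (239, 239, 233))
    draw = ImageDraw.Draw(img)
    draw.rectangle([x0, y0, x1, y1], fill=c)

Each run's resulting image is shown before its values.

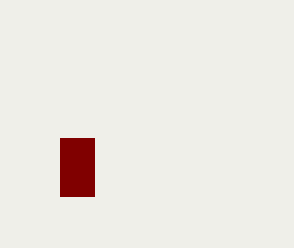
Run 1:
x0 = 60, y0 = 138, x1 = 94, y1 = 196, c = 'maroon'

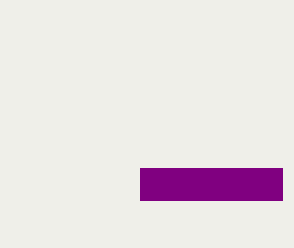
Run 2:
x0 = 140; y0 = 168; x1 = 282; y1 = 200; c = 'purple'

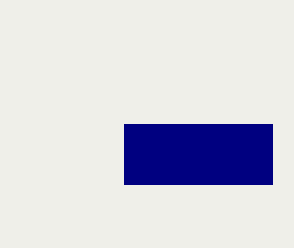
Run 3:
x0 = 124
y0 = 124
x1 = 272
y1 = 184
c = 'navy'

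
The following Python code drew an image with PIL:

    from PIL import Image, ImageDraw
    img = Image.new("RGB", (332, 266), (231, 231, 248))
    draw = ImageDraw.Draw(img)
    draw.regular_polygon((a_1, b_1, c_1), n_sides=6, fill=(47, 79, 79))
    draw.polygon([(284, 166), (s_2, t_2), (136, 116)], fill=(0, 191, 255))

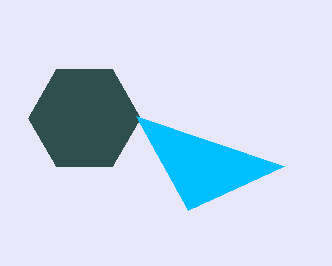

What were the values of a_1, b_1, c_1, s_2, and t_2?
a_1 = 84; b_1 = 118; c_1 = 56; s_2 = 188; t_2 = 210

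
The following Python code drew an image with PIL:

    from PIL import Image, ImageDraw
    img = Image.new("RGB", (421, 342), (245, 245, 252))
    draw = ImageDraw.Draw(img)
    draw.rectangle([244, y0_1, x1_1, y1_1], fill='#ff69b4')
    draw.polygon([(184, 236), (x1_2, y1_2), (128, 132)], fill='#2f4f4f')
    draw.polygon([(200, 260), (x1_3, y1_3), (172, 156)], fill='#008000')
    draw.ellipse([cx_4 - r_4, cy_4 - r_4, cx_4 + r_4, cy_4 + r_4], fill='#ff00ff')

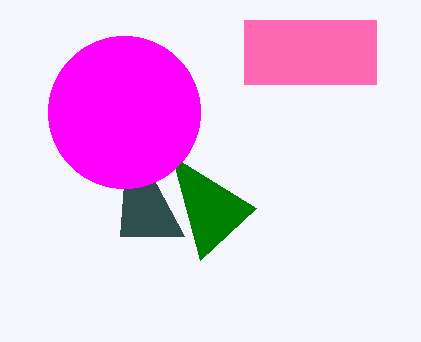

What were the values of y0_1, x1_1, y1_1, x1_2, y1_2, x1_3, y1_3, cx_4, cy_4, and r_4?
y0_1 = 20, x1_1 = 376, y1_1 = 84, x1_2 = 120, y1_2 = 236, x1_3 = 256, y1_3 = 208, cx_4 = 124, cy_4 = 112, r_4 = 76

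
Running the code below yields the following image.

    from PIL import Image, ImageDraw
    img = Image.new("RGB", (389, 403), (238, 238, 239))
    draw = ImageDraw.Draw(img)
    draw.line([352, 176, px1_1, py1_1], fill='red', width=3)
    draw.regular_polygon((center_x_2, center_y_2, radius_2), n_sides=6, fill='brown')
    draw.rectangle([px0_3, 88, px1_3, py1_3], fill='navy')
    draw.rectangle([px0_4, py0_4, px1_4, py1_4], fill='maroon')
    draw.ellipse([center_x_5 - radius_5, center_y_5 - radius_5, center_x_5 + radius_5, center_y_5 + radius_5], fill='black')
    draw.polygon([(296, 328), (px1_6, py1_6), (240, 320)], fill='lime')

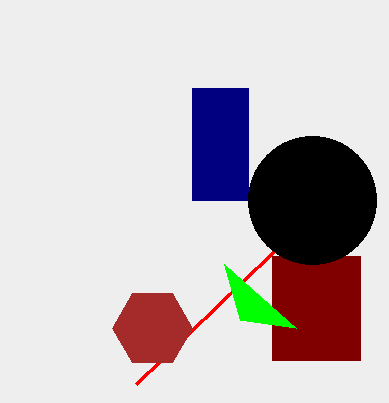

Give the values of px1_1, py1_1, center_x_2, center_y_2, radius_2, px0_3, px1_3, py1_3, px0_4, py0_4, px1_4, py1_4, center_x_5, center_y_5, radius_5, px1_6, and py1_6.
px1_1 = 136, py1_1 = 384, center_x_2 = 152, center_y_2 = 328, radius_2 = 40, px0_3 = 192, px1_3 = 248, py1_3 = 200, px0_4 = 272, py0_4 = 256, px1_4 = 360, py1_4 = 360, center_x_5 = 312, center_y_5 = 200, radius_5 = 64, px1_6 = 224, py1_6 = 264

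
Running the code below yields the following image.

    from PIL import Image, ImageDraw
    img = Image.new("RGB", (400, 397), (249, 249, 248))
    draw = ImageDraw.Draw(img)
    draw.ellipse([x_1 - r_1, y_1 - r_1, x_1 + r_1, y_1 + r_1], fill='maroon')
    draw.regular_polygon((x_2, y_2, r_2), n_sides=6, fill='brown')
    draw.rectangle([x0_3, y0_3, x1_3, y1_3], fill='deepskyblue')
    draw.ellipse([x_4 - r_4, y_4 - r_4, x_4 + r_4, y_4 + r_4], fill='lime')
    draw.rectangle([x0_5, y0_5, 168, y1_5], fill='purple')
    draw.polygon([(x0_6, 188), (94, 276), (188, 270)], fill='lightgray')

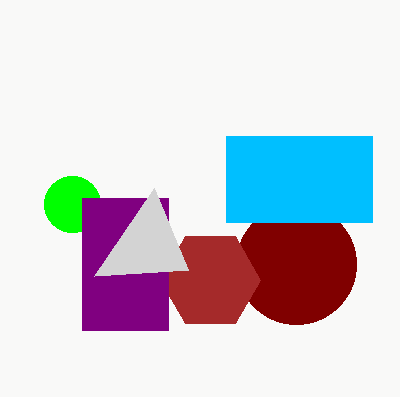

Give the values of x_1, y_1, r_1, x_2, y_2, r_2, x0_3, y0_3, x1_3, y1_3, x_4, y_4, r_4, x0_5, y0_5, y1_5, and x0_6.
x_1 = 296; y_1 = 264; r_1 = 60; x_2 = 210; y_2 = 280; r_2 = 50; x0_3 = 226; y0_3 = 136; x1_3 = 372; y1_3 = 222; x_4 = 72; y_4 = 204; r_4 = 28; x0_5 = 82; y0_5 = 198; y1_5 = 330; x0_6 = 154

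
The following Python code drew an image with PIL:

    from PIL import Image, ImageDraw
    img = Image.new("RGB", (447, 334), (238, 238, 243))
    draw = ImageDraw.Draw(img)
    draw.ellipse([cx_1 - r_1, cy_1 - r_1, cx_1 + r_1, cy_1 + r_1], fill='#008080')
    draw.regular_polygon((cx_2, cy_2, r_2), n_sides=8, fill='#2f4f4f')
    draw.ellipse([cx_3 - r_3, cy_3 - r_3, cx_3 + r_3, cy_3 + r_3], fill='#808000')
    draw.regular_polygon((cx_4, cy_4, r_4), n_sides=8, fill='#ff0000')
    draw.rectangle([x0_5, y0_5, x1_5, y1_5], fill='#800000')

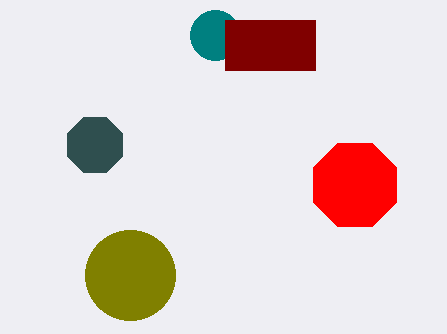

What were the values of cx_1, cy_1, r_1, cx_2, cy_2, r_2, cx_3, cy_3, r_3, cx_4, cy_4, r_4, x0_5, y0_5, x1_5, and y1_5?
cx_1 = 215; cy_1 = 35; r_1 = 25; cx_2 = 95; cy_2 = 145; r_2 = 30; cx_3 = 130; cy_3 = 275; r_3 = 45; cx_4 = 355; cy_4 = 185; r_4 = 45; x0_5 = 225; y0_5 = 20; x1_5 = 315; y1_5 = 70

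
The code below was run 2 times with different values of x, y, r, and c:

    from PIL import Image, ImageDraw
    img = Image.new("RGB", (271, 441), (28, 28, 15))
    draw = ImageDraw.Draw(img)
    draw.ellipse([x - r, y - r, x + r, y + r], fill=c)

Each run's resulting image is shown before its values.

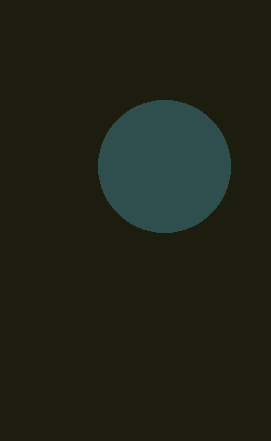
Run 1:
x = 164, y = 166, r = 66, c = 'darkslategray'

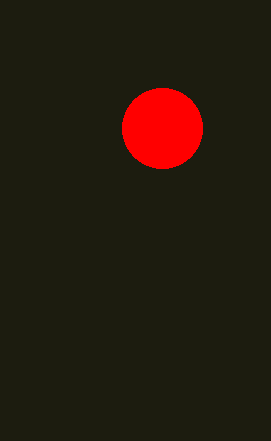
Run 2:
x = 162, y = 128, r = 40, c = 'red'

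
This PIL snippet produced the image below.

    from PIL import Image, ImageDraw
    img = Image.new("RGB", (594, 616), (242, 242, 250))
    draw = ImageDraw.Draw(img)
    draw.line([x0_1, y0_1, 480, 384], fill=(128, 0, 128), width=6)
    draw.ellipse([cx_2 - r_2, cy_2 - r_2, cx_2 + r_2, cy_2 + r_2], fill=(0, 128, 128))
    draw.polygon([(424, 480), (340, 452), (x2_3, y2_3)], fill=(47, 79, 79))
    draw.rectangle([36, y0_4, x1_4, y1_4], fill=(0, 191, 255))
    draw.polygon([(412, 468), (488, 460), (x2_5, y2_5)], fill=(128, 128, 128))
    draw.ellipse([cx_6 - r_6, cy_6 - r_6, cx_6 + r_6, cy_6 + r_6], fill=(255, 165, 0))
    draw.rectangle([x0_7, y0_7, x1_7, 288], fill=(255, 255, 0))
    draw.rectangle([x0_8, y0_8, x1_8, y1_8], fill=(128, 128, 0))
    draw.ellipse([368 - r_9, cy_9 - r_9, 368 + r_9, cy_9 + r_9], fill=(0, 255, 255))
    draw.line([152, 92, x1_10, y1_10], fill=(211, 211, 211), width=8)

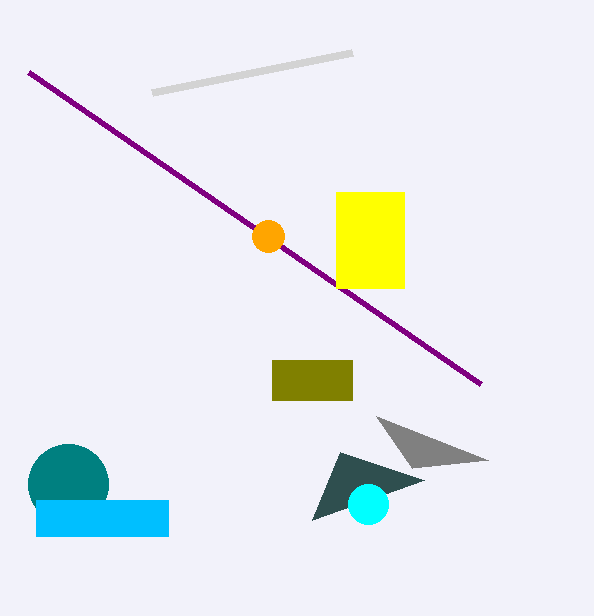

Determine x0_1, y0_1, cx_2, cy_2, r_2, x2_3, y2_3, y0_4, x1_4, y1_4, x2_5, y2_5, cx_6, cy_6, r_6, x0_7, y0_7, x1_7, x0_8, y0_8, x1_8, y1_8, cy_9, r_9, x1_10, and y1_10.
x0_1 = 28
y0_1 = 72
cx_2 = 68
cy_2 = 484
r_2 = 40
x2_3 = 312
y2_3 = 520
y0_4 = 500
x1_4 = 168
y1_4 = 536
x2_5 = 376
y2_5 = 416
cx_6 = 268
cy_6 = 236
r_6 = 16
x0_7 = 336
y0_7 = 192
x1_7 = 404
x0_8 = 272
y0_8 = 360
x1_8 = 352
y1_8 = 400
cy_9 = 504
r_9 = 20
x1_10 = 352
y1_10 = 52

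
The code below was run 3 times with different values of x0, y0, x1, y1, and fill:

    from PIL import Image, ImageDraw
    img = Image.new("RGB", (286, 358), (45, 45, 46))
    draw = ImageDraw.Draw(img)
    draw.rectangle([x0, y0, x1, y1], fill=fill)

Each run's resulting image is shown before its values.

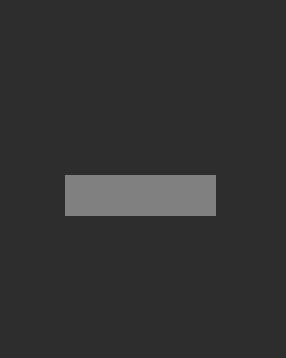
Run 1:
x0 = 65, y0 = 175, x1 = 215, y1 = 215, fill = 'gray'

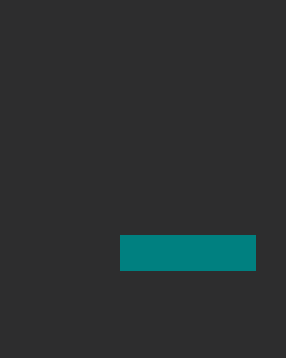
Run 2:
x0 = 120, y0 = 235, x1 = 255, y1 = 270, fill = 'teal'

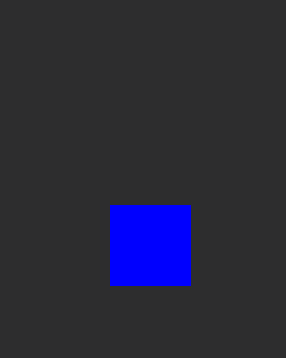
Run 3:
x0 = 110
y0 = 205
x1 = 190
y1 = 285
fill = 'blue'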